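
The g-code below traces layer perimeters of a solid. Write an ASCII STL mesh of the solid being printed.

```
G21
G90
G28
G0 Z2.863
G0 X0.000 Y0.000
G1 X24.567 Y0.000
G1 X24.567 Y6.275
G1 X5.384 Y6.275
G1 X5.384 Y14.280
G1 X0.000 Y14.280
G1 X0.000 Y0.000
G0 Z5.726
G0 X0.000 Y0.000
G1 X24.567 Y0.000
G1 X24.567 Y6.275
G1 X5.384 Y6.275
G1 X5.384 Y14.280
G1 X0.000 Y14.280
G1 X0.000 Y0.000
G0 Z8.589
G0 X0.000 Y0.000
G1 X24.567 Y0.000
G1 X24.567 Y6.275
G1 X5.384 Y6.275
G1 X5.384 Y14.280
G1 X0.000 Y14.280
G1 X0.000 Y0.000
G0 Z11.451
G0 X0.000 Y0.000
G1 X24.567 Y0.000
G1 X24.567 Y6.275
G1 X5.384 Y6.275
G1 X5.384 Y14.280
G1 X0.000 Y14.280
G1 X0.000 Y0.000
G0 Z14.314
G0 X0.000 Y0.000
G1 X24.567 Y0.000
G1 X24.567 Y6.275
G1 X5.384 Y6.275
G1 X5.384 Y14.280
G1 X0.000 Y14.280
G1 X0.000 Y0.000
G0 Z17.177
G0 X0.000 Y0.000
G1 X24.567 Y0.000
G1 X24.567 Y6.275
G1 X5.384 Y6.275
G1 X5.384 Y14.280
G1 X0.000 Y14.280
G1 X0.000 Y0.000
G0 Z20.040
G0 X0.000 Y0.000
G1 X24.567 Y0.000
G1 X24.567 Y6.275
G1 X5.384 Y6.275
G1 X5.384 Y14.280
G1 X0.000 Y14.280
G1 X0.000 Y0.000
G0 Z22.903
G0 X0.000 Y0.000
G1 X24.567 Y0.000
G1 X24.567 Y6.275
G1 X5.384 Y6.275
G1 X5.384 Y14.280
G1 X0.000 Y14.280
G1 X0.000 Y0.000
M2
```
solid part
  facet normal 0.0000 0.0000 -1.0000
    outer loop
      vertex 24.567 6.275 0.000
      vertex 24.567 0.000 0.000
      vertex 0.000 0.000 0.000
    endloop
  endfacet
  facet normal 0.0000 0.0000 -1.0000
    outer loop
      vertex 5.384 6.275 0.000
      vertex 24.567 6.275 0.000
      vertex 0.000 0.000 0.000
    endloop
  endfacet
  facet normal 0.0000 0.0000 -1.0000
    outer loop
      vertex 5.384 14.280 0.000
      vertex 5.384 6.275 0.000
      vertex 0.000 0.000 0.000
    endloop
  endfacet
  facet normal 0.0000 0.0000 -1.0000
    outer loop
      vertex 0.000 14.280 0.000
      vertex 5.384 14.280 0.000
      vertex 0.000 0.000 0.000
    endloop
  endfacet
  facet normal 0.0000 0.0000 1.0000
    outer loop
      vertex 0.000 0.000 22.903
      vertex 24.567 0.000 22.903
      vertex 24.567 6.275 22.903
    endloop
  endfacet
  facet normal 0.0000 0.0000 1.0000
    outer loop
      vertex 0.000 0.000 22.903
      vertex 24.567 6.275 22.903
      vertex 5.384 6.275 22.903
    endloop
  endfacet
  facet normal 0.0000 0.0000 1.0000
    outer loop
      vertex 0.000 0.000 22.903
      vertex 5.384 6.275 22.903
      vertex 5.384 14.280 22.903
    endloop
  endfacet
  facet normal 0.0000 0.0000 1.0000
    outer loop
      vertex 0.000 0.000 22.903
      vertex 5.384 14.280 22.903
      vertex 0.000 14.280 22.903
    endloop
  endfacet
  facet normal 0.0000 -1.0000 0.0000
    outer loop
      vertex 0.000 0.000 0.000
      vertex 24.567 0.000 0.000
      vertex 24.567 0.000 22.903
    endloop
  endfacet
  facet normal 0.0000 -1.0000 0.0000
    outer loop
      vertex 0.000 0.000 0.000
      vertex 24.567 0.000 22.903
      vertex 0.000 0.000 22.903
    endloop
  endfacet
  facet normal 1.0000 0.0000 0.0000
    outer loop
      vertex 24.567 0.000 0.000
      vertex 24.567 6.275 0.000
      vertex 24.567 6.275 22.903
    endloop
  endfacet
  facet normal 1.0000 0.0000 0.0000
    outer loop
      vertex 24.567 0.000 0.000
      vertex 24.567 6.275 22.903
      vertex 24.567 0.000 22.903
    endloop
  endfacet
  facet normal 0.0000 1.0000 0.0000
    outer loop
      vertex 24.567 6.275 0.000
      vertex 5.384 6.275 0.000
      vertex 5.384 6.275 22.903
    endloop
  endfacet
  facet normal 0.0000 1.0000 0.0000
    outer loop
      vertex 24.567 6.275 0.000
      vertex 5.384 6.275 22.903
      vertex 24.567 6.275 22.903
    endloop
  endfacet
  facet normal 1.0000 0.0000 0.0000
    outer loop
      vertex 5.384 6.275 0.000
      vertex 5.384 14.280 0.000
      vertex 5.384 14.280 22.903
    endloop
  endfacet
  facet normal 1.0000 0.0000 0.0000
    outer loop
      vertex 5.384 6.275 0.000
      vertex 5.384 14.280 22.903
      vertex 5.384 6.275 22.903
    endloop
  endfacet
  facet normal 0.0000 1.0000 0.0000
    outer loop
      vertex 5.384 14.280 0.000
      vertex 0.000 14.280 0.000
      vertex 0.000 14.280 22.903
    endloop
  endfacet
  facet normal 0.0000 1.0000 0.0000
    outer loop
      vertex 5.384 14.280 0.000
      vertex 0.000 14.280 22.903
      vertex 5.384 14.280 22.903
    endloop
  endfacet
  facet normal -1.0000 0.0000 0.0000
    outer loop
      vertex 0.000 14.280 0.000
      vertex 0.000 0.000 0.000
      vertex 0.000 0.000 22.903
    endloop
  endfacet
  facet normal -1.0000 0.0000 0.0000
    outer loop
      vertex 0.000 14.280 0.000
      vertex 0.000 0.000 22.903
      vertex 0.000 14.280 22.903
    endloop
  endfacet
endsolid part

The G0 Z moves step by Δz≈2.863 mm. Every layer's G1 loop is the same polygon, so the solid is a straight extrusion of it from z=0 to z≈22.9. Closing with flat bottom and top caps and triangulating gives 20 facets — an L-shaped prism: outer 24.6 × 14.3 mm, arm thicknesses ≈ 6.28 mm (horizontal) and 5.38 mm (vertical), extruded 22.9 mm in z.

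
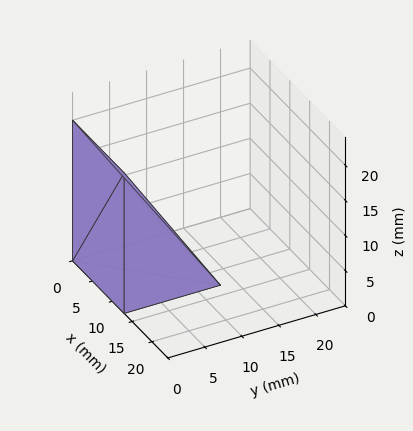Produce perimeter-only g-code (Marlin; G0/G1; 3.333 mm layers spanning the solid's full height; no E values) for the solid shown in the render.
Reading the render: the shape is a wedge (ramp): 13 × 13 mm base, rising to 20 mm along the y=0 edge and sloping linearly to z=0 at y=13 (dimensions read to the nearest mm from the axis ticks). For the g-code, the solid's height is divided into equal slices at the stated Δz and each level perimeter traced with G1 moves after a G0 lift.

; perimeter-only toolpath
G21 ; units = mm
G90 ; absolute positioning
G28 ; home
; layer 1
G0 Z3.333
G0 X0.000 Y0.000
G1 X13.000 Y0.000
G1 X13.000 Y10.833
G1 X0.000 Y10.833
G1 X0.000 Y0.000
; layer 2
G0 Z6.667
G0 X0.000 Y0.000
G1 X13.000 Y0.000
G1 X13.000 Y8.667
G1 X0.000 Y8.667
G1 X0.000 Y0.000
; layer 3
G0 Z10.000
G0 X0.000 Y0.000
G1 X13.000 Y0.000
G1 X13.000 Y6.500
G1 X0.000 Y6.500
G1 X0.000 Y0.000
; layer 4
G0 Z13.333
G0 X0.000 Y0.000
G1 X13.000 Y0.000
G1 X13.000 Y4.333
G1 X0.000 Y4.333
G1 X0.000 Y0.000
; layer 5
G0 Z16.667
G0 X0.000 Y0.000
G1 X13.000 Y0.000
G1 X13.000 Y2.167
G1 X0.000 Y2.167
G1 X0.000 Y0.000
M2 ; end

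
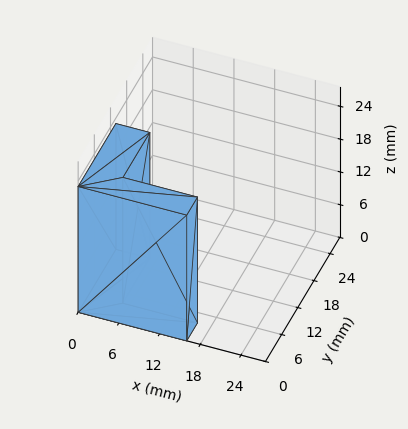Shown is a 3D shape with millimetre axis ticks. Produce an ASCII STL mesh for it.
Reading the render: the shape is an L-shaped prism: outer 16 × 14 mm, arm thicknesses ≈ 4 mm (horizontal) and 5 mm (vertical), extruded 23 mm in z (dimensions read to the nearest mm from the axis ticks). For the STL, each face is triangulated and given an outward normal.

solid part
  facet normal 0.0000 0.0000 -1.0000
    outer loop
      vertex 16.000 4.000 0.000
      vertex 16.000 0.000 0.000
      vertex 0.000 0.000 0.000
    endloop
  endfacet
  facet normal 0.0000 0.0000 -1.0000
    outer loop
      vertex 5.000 4.000 0.000
      vertex 16.000 4.000 0.000
      vertex 0.000 0.000 0.000
    endloop
  endfacet
  facet normal 0.0000 0.0000 -1.0000
    outer loop
      vertex 5.000 14.000 0.000
      vertex 5.000 4.000 0.000
      vertex 0.000 0.000 0.000
    endloop
  endfacet
  facet normal 0.0000 0.0000 -1.0000
    outer loop
      vertex 0.000 14.000 0.000
      vertex 5.000 14.000 0.000
      vertex 0.000 0.000 0.000
    endloop
  endfacet
  facet normal 0.0000 0.0000 1.0000
    outer loop
      vertex 0.000 0.000 23.000
      vertex 16.000 0.000 23.000
      vertex 16.000 4.000 23.000
    endloop
  endfacet
  facet normal 0.0000 0.0000 1.0000
    outer loop
      vertex 0.000 0.000 23.000
      vertex 16.000 4.000 23.000
      vertex 5.000 4.000 23.000
    endloop
  endfacet
  facet normal 0.0000 0.0000 1.0000
    outer loop
      vertex 0.000 0.000 23.000
      vertex 5.000 4.000 23.000
      vertex 5.000 14.000 23.000
    endloop
  endfacet
  facet normal 0.0000 0.0000 1.0000
    outer loop
      vertex 0.000 0.000 23.000
      vertex 5.000 14.000 23.000
      vertex 0.000 14.000 23.000
    endloop
  endfacet
  facet normal 0.0000 -1.0000 0.0000
    outer loop
      vertex 0.000 0.000 0.000
      vertex 16.000 0.000 0.000
      vertex 16.000 0.000 23.000
    endloop
  endfacet
  facet normal 0.0000 -1.0000 0.0000
    outer loop
      vertex 0.000 0.000 0.000
      vertex 16.000 0.000 23.000
      vertex 0.000 0.000 23.000
    endloop
  endfacet
  facet normal 1.0000 0.0000 0.0000
    outer loop
      vertex 16.000 0.000 0.000
      vertex 16.000 4.000 0.000
      vertex 16.000 4.000 23.000
    endloop
  endfacet
  facet normal 1.0000 0.0000 0.0000
    outer loop
      vertex 16.000 0.000 0.000
      vertex 16.000 4.000 23.000
      vertex 16.000 0.000 23.000
    endloop
  endfacet
  facet normal 0.0000 1.0000 0.0000
    outer loop
      vertex 16.000 4.000 0.000
      vertex 5.000 4.000 0.000
      vertex 5.000 4.000 23.000
    endloop
  endfacet
  facet normal 0.0000 1.0000 0.0000
    outer loop
      vertex 16.000 4.000 0.000
      vertex 5.000 4.000 23.000
      vertex 16.000 4.000 23.000
    endloop
  endfacet
  facet normal 1.0000 0.0000 0.0000
    outer loop
      vertex 5.000 4.000 0.000
      vertex 5.000 14.000 0.000
      vertex 5.000 14.000 23.000
    endloop
  endfacet
  facet normal 1.0000 0.0000 0.0000
    outer loop
      vertex 5.000 4.000 0.000
      vertex 5.000 14.000 23.000
      vertex 5.000 4.000 23.000
    endloop
  endfacet
  facet normal 0.0000 1.0000 0.0000
    outer loop
      vertex 5.000 14.000 0.000
      vertex 0.000 14.000 0.000
      vertex 0.000 14.000 23.000
    endloop
  endfacet
  facet normal 0.0000 1.0000 0.0000
    outer loop
      vertex 5.000 14.000 0.000
      vertex 0.000 14.000 23.000
      vertex 5.000 14.000 23.000
    endloop
  endfacet
  facet normal -1.0000 0.0000 0.0000
    outer loop
      vertex 0.000 14.000 0.000
      vertex 0.000 0.000 0.000
      vertex 0.000 0.000 23.000
    endloop
  endfacet
  facet normal -1.0000 0.0000 0.0000
    outer loop
      vertex 0.000 14.000 0.000
      vertex 0.000 0.000 23.000
      vertex 0.000 14.000 23.000
    endloop
  endfacet
endsolid part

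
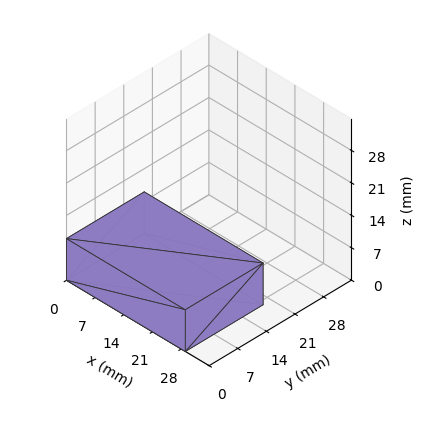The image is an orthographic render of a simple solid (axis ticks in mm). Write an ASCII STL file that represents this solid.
Reading the render: the shape is a rectangular box, roughly 29 × 19 mm footprint and 9 mm tall (dimensions read to the nearest mm from the axis ticks). For the STL, each face is triangulated and given an outward normal.

solid part
  facet normal 0.0000 0.0000 -1.0000
    outer loop
      vertex 29.0 19.0 0.0
      vertex 29.0 0.0 0.0
      vertex 0.0 0.0 0.0
    endloop
  endfacet
  facet normal 0.0000 0.0000 -1.0000
    outer loop
      vertex 0.0 19.0 0.0
      vertex 29.0 19.0 0.0
      vertex 0.0 0.0 0.0
    endloop
  endfacet
  facet normal 0.0000 0.0000 1.0000
    outer loop
      vertex 0.0 0.0 9.0
      vertex 29.0 0.0 9.0
      vertex 29.0 19.0 9.0
    endloop
  endfacet
  facet normal 0.0000 0.0000 1.0000
    outer loop
      vertex 0.0 0.0 9.0
      vertex 29.0 19.0 9.0
      vertex 0.0 19.0 9.0
    endloop
  endfacet
  facet normal 0.0000 -1.0000 0.0000
    outer loop
      vertex 0.0 0.0 0.0
      vertex 29.0 0.0 0.0
      vertex 29.0 0.0 9.0
    endloop
  endfacet
  facet normal 0.0000 -1.0000 0.0000
    outer loop
      vertex 0.0 0.0 0.0
      vertex 29.0 0.0 9.0
      vertex 0.0 0.0 9.0
    endloop
  endfacet
  facet normal 0.0000 1.0000 0.0000
    outer loop
      vertex 29.0 19.0 9.0
      vertex 29.0 19.0 0.0
      vertex 0.0 19.0 0.0
    endloop
  endfacet
  facet normal 0.0000 1.0000 0.0000
    outer loop
      vertex 0.0 19.0 9.0
      vertex 29.0 19.0 9.0
      vertex 0.0 19.0 0.0
    endloop
  endfacet
  facet normal -1.0000 0.0000 0.0000
    outer loop
      vertex 0.0 19.0 9.0
      vertex 0.0 19.0 0.0
      vertex 0.0 0.0 0.0
    endloop
  endfacet
  facet normal -1.0000 0.0000 0.0000
    outer loop
      vertex 0.0 0.0 9.0
      vertex 0.0 19.0 9.0
      vertex 0.0 0.0 0.0
    endloop
  endfacet
  facet normal 1.0000 0.0000 0.0000
    outer loop
      vertex 29.0 0.0 0.0
      vertex 29.0 19.0 0.0
      vertex 29.0 19.0 9.0
    endloop
  endfacet
  facet normal 1.0000 0.0000 0.0000
    outer loop
      vertex 29.0 0.0 0.0
      vertex 29.0 19.0 9.0
      vertex 29.0 0.0 9.0
    endloop
  endfacet
endsolid part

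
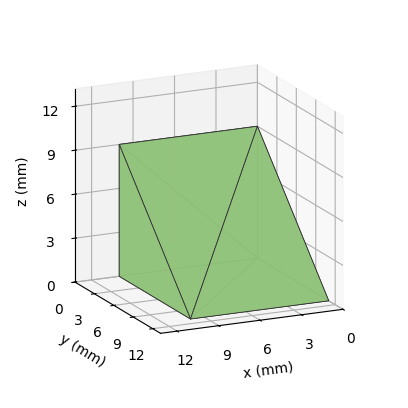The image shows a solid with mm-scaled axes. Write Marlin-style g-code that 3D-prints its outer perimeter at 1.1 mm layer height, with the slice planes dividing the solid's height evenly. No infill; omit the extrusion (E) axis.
Reading the render: the shape is a wedge (ramp): 10 × 11 mm base, rising to 9 mm along the y=0 edge and sloping linearly to z=0 at y=11 (dimensions read to the nearest mm from the axis ticks). For the g-code, the solid's height is divided into equal slices at the stated Δz and each level perimeter traced with G1 moves after a G0 lift.

; perimeter-only toolpath
G21 ; units = mm
G90 ; absolute positioning
G28 ; home
; layer 1
G0 Z1.1
G0 X0.0 Y0.0
G1 X10.0 Y0.0
G1 X10.0 Y9.6
G1 X0.0 Y9.6
G1 X0.0 Y0.0
; layer 2
G0 Z2.2
G0 X0.0 Y0.0
G1 X10.0 Y0.0
G1 X10.0 Y8.2
G1 X0.0 Y8.2
G1 X0.0 Y0.0
; layer 3
G0 Z3.4
G0 X0.0 Y0.0
G1 X10.0 Y0.0
G1 X10.0 Y6.9
G1 X0.0 Y6.9
G1 X0.0 Y0.0
; layer 4
G0 Z4.5
G0 X0.0 Y0.0
G1 X10.0 Y0.0
G1 X10.0 Y5.5
G1 X0.0 Y5.5
G1 X0.0 Y0.0
; layer 5
G0 Z5.6
G0 X0.0 Y0.0
G1 X10.0 Y0.0
G1 X10.0 Y4.1
G1 X0.0 Y4.1
G1 X0.0 Y0.0
; layer 6
G0 Z6.8
G0 X0.0 Y0.0
G1 X10.0 Y0.0
G1 X10.0 Y2.8
G1 X0.0 Y2.8
G1 X0.0 Y0.0
; layer 7
G0 Z7.9
G0 X0.0 Y0.0
G1 X10.0 Y0.0
G1 X10.0 Y1.4
G1 X0.0 Y1.4
G1 X0.0 Y0.0
M2 ; end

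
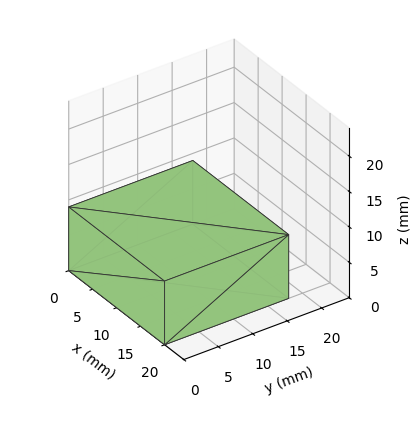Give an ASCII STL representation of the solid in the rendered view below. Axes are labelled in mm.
Reading the render: the shape is a rectangular box, roughly 20 × 18 mm footprint and 9 mm tall (dimensions read to the nearest mm from the axis ticks). For the STL, each face is triangulated and given an outward normal.

solid part
  facet normal 0.0000 0.0000 -1.0000
    outer loop
      vertex 20.0 18.0 0.0
      vertex 20.0 0.0 0.0
      vertex 0.0 0.0 0.0
    endloop
  endfacet
  facet normal 0.0000 0.0000 -1.0000
    outer loop
      vertex 0.0 18.0 0.0
      vertex 20.0 18.0 0.0
      vertex 0.0 0.0 0.0
    endloop
  endfacet
  facet normal 0.0000 0.0000 1.0000
    outer loop
      vertex 0.0 0.0 9.0
      vertex 20.0 0.0 9.0
      vertex 20.0 18.0 9.0
    endloop
  endfacet
  facet normal 0.0000 0.0000 1.0000
    outer loop
      vertex 0.0 0.0 9.0
      vertex 20.0 18.0 9.0
      vertex 0.0 18.0 9.0
    endloop
  endfacet
  facet normal 0.0000 -1.0000 0.0000
    outer loop
      vertex 0.0 0.0 0.0
      vertex 20.0 0.0 0.0
      vertex 20.0 0.0 9.0
    endloop
  endfacet
  facet normal 0.0000 -1.0000 0.0000
    outer loop
      vertex 0.0 0.0 0.0
      vertex 20.0 0.0 9.0
      vertex 0.0 0.0 9.0
    endloop
  endfacet
  facet normal 0.0000 1.0000 0.0000
    outer loop
      vertex 20.0 18.0 9.0
      vertex 20.0 18.0 0.0
      vertex 0.0 18.0 0.0
    endloop
  endfacet
  facet normal 0.0000 1.0000 0.0000
    outer loop
      vertex 0.0 18.0 9.0
      vertex 20.0 18.0 9.0
      vertex 0.0 18.0 0.0
    endloop
  endfacet
  facet normal -1.0000 0.0000 0.0000
    outer loop
      vertex 0.0 18.0 9.0
      vertex 0.0 18.0 0.0
      vertex 0.0 0.0 0.0
    endloop
  endfacet
  facet normal -1.0000 0.0000 0.0000
    outer loop
      vertex 0.0 0.0 9.0
      vertex 0.0 18.0 9.0
      vertex 0.0 0.0 0.0
    endloop
  endfacet
  facet normal 1.0000 0.0000 0.0000
    outer loop
      vertex 20.0 0.0 0.0
      vertex 20.0 18.0 0.0
      vertex 20.0 18.0 9.0
    endloop
  endfacet
  facet normal 1.0000 0.0000 0.0000
    outer loop
      vertex 20.0 0.0 0.0
      vertex 20.0 18.0 9.0
      vertex 20.0 0.0 9.0
    endloop
  endfacet
endsolid part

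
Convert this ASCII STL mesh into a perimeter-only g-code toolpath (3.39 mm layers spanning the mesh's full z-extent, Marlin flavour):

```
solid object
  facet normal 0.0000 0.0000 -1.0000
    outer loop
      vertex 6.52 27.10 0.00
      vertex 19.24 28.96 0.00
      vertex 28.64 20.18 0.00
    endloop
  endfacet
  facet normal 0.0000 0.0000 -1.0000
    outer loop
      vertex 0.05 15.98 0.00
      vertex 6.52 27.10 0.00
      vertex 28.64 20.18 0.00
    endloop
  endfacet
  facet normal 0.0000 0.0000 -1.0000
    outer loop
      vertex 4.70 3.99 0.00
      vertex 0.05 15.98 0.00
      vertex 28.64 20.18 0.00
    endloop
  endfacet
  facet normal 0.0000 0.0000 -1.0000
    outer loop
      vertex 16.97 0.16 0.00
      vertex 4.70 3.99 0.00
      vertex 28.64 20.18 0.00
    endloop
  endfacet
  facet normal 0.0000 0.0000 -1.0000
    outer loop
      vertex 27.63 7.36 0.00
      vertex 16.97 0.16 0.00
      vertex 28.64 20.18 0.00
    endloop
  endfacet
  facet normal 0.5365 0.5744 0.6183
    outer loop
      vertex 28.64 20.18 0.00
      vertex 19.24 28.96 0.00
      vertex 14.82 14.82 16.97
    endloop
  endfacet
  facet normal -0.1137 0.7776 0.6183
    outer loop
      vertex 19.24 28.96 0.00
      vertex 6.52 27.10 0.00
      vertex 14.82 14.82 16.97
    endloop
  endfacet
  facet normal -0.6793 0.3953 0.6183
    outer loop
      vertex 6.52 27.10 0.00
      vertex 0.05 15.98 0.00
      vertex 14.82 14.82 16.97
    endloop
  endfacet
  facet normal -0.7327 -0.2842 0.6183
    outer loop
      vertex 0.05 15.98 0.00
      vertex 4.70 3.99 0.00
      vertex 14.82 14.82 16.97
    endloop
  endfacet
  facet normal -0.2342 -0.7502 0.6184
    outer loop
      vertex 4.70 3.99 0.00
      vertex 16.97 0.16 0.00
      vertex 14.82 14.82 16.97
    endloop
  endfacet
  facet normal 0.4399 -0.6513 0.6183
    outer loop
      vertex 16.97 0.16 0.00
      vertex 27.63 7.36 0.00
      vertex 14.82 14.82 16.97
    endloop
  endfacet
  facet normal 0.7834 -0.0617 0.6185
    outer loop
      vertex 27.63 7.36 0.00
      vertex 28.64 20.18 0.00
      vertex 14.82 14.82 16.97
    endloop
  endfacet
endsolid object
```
; perimeter-only toolpath
G21 ; units = mm
G90 ; absolute positioning
G28 ; home
; layer 1
G0 Z3.39
G0 X25.88 Y19.11
G1 X18.36 Y26.13
G1 X8.18 Y24.64
G1 X3.00 Y15.75
G1 X6.72 Y6.16
G1 X16.54 Y3.09
G1 X25.07 Y8.85
G1 X25.88 Y19.11
; layer 2
G0 Z6.79
G0 X23.11 Y18.04
G1 X17.47 Y23.30
G1 X9.84 Y22.19
G1 X5.96 Y15.52
G1 X8.75 Y8.32
G1 X16.11 Y6.02
G1 X22.51 Y10.34
G1 X23.11 Y18.04
; layer 3
G0 Z10.18
G0 X20.35 Y16.96
G1 X16.59 Y20.48
G1 X11.50 Y19.73
G1 X8.91 Y15.28
G1 X10.77 Y10.49
G1 X15.68 Y8.96
G1 X19.94 Y11.84
G1 X20.35 Y16.96
; layer 4
G0 Z13.58
G0 X17.58 Y15.89
G1 X15.70 Y17.65
G1 X13.16 Y17.28
G1 X11.87 Y15.05
G1 X12.80 Y12.65
G1 X15.25 Y11.89
G1 X17.38 Y13.33
G1 X17.58 Y15.89
M2 ; end

The solid is a regular 7-sided pyramid, base circumscribed radius ≈ 14.8 mm, apex at z ≈ 17 mm. Slicing at Δz = 3.39 mm — 5 equal slices spanning the solid's height, so layer i sits at z = i·h/5 — gives 4 non-empty perimeters. Each is a 7-segment closed polygon; G0 lifts to the layer z and rapids to the start vertex, then G1 traces the edges. The cross-section shrinks linearly with z (the slice at the apex is degenerate and omitted).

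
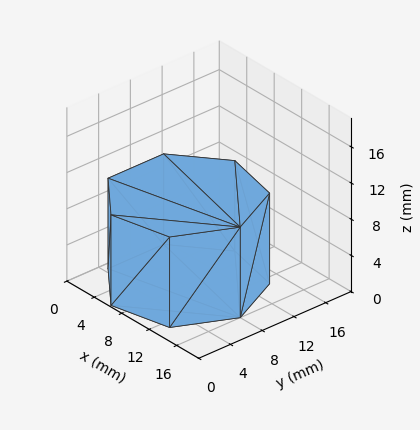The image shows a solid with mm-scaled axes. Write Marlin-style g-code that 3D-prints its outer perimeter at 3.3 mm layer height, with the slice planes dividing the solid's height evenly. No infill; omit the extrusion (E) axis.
Reading the render: the shape is a regular 7-sided prism (a cylinder approximated with 7 flat sides), circumscribed radius ≈ 8 mm, height ≈ 10 mm (dimensions read to the nearest mm from the axis ticks). For the g-code, the solid's height is divided into equal slices at the stated Δz and each level perimeter traced with G1 moves after a G0 lift.

; perimeter-only toolpath
G21 ; units = mm
G90 ; absolute positioning
G28 ; home
; layer 1
G0 Z3.3
G0 X16.0 Y8.0
G1 X13.0 Y14.3
G1 X6.2 Y15.8
G1 X0.8 Y11.5
G1 X0.8 Y4.5
G1 X6.2 Y0.2
G1 X13.0 Y1.7
G1 X16.0 Y8.0
; layer 2
G0 Z6.7
G0 X16.0 Y8.0
G1 X13.0 Y14.3
G1 X6.2 Y15.8
G1 X0.8 Y11.5
G1 X0.8 Y4.5
G1 X6.2 Y0.2
G1 X13.0 Y1.7
G1 X16.0 Y8.0
; layer 3
G0 Z10.0
G0 X16.0 Y8.0
G1 X13.0 Y14.3
G1 X6.2 Y15.8
G1 X0.8 Y11.5
G1 X0.8 Y4.5
G1 X6.2 Y0.2
G1 X13.0 Y1.7
G1 X16.0 Y8.0
M2 ; end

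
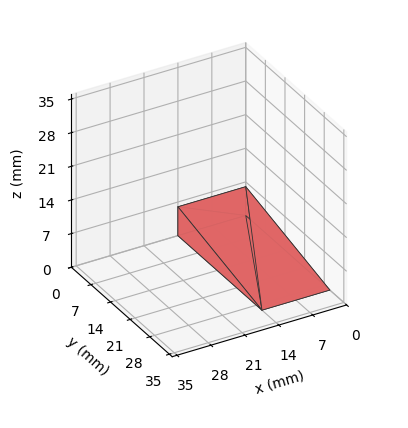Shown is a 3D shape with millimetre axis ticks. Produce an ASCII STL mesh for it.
Reading the render: the shape is a wedge (ramp): 14 × 30 mm base, rising to 6 mm along the y=0 edge and sloping linearly to z=0 at y=30 (dimensions read to the nearest mm from the axis ticks). For the STL, each face is triangulated and given an outward normal.

solid part
  facet normal 0.0000 0.0000 -1.0000
    outer loop
      vertex 14.000 30.000 0.000
      vertex 14.000 0.000 0.000
      vertex 0.000 0.000 0.000
    endloop
  endfacet
  facet normal 0.0000 0.0000 -1.0000
    outer loop
      vertex 0.000 30.000 0.000
      vertex 14.000 30.000 0.000
      vertex 0.000 0.000 0.000
    endloop
  endfacet
  facet normal 0.0000 -1.0000 0.0000
    outer loop
      vertex 0.000 0.000 0.000
      vertex 14.000 0.000 0.000
      vertex 14.000 0.000 6.000
    endloop
  endfacet
  facet normal 0.0000 -1.0000 0.0000
    outer loop
      vertex 0.000 0.000 0.000
      vertex 14.000 0.000 6.000
      vertex 0.000 0.000 6.000
    endloop
  endfacet
  facet normal 0.0000 0.1961 0.9806
    outer loop
      vertex 0.000 0.000 6.000
      vertex 14.000 0.000 6.000
      vertex 14.000 30.000 0.000
    endloop
  endfacet
  facet normal 0.0000 0.1961 0.9806
    outer loop
      vertex 0.000 0.000 6.000
      vertex 14.000 30.000 0.000
      vertex 0.000 30.000 0.000
    endloop
  endfacet
  facet normal -1.0000 0.0000 0.0000
    outer loop
      vertex 0.000 0.000 6.000
      vertex 0.000 30.000 0.000
      vertex 0.000 0.000 0.000
    endloop
  endfacet
  facet normal 1.0000 0.0000 0.0000
    outer loop
      vertex 14.000 0.000 0.000
      vertex 14.000 30.000 0.000
      vertex 14.000 0.000 6.000
    endloop
  endfacet
endsolid part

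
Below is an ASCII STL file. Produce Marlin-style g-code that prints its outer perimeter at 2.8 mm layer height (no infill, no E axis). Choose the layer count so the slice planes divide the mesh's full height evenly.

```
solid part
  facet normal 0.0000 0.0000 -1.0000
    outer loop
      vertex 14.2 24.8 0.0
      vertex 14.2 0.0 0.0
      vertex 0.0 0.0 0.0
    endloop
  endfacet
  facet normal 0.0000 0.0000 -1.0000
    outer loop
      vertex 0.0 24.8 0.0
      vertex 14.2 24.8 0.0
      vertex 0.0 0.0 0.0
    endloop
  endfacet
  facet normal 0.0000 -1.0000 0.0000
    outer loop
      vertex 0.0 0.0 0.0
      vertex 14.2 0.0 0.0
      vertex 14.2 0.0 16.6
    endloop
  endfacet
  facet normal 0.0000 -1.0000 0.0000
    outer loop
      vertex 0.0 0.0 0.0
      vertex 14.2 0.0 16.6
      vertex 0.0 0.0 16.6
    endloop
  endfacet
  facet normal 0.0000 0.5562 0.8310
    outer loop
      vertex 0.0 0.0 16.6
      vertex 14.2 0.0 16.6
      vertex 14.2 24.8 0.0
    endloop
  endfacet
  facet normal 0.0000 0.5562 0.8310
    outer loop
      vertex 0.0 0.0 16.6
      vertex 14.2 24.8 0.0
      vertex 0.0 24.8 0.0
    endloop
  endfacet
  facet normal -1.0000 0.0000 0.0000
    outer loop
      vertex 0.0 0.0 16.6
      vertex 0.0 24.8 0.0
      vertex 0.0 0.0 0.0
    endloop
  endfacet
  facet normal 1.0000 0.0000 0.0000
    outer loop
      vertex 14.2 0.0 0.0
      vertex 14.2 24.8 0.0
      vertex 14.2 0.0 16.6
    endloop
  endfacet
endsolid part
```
; perimeter-only toolpath
G21 ; units = mm
G90 ; absolute positioning
G28 ; home
; layer 1
G0 Z2.8
G0 X0.0 Y0.0
G1 X14.2 Y0.0
G1 X14.2 Y20.7
G1 X0.0 Y20.7
G1 X0.0 Y0.0
; layer 2
G0 Z5.5
G0 X0.0 Y0.0
G1 X14.2 Y0.0
G1 X14.2 Y16.5
G1 X0.0 Y16.5
G1 X0.0 Y0.0
; layer 3
G0 Z8.3
G0 X0.0 Y0.0
G1 X14.2 Y0.0
G1 X14.2 Y12.4
G1 X0.0 Y12.4
G1 X0.0 Y0.0
; layer 4
G0 Z11.1
G0 X0.0 Y0.0
G1 X14.2 Y0.0
G1 X14.2 Y8.3
G1 X0.0 Y8.3
G1 X0.0 Y0.0
; layer 5
G0 Z13.8
G0 X0.0 Y0.0
G1 X14.2 Y0.0
G1 X14.2 Y4.1
G1 X0.0 Y4.1
G1 X0.0 Y0.0
M2 ; end

The solid is a wedge (ramp): 14.2 × 24.8 mm base, rising to 16.6 mm along the y=0 edge and sloping linearly to z=0 at y=24.8. Slicing at Δz = 2.8 mm — 6 equal slices spanning the solid's height, so layer i sits at z = i·h/6 — gives 5 non-empty perimeters. Each is a 4-segment closed polygon; G0 lifts to the layer z and rapids to the start vertex, then G1 traces the edges. The cross-section shrinks linearly with z (the slice at the apex is degenerate and omitted).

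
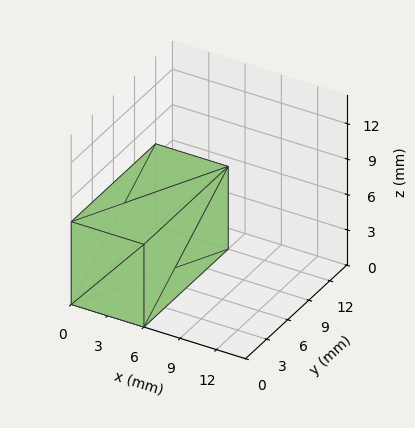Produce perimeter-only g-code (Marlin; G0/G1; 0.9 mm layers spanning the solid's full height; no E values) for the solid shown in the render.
Reading the render: the shape is a rectangular box, roughly 6 × 12 mm footprint and 7 mm tall (dimensions read to the nearest mm from the axis ticks). For the g-code, the solid's height is divided into equal slices at the stated Δz and each level perimeter traced with G1 moves after a G0 lift.

; perimeter-only toolpath
G21 ; units = mm
G90 ; absolute positioning
G28 ; home
; layer 1
G0 Z0.9
G0 X0.0 Y0.0
G1 X6.0 Y0.0
G1 X6.0 Y12.0
G1 X0.0 Y12.0
G1 X0.0 Y0.0
; layer 2
G0 Z1.8
G0 X0.0 Y0.0
G1 X6.0 Y0.0
G1 X6.0 Y12.0
G1 X0.0 Y12.0
G1 X0.0 Y0.0
; layer 3
G0 Z2.6
G0 X0.0 Y0.0
G1 X6.0 Y0.0
G1 X6.0 Y12.0
G1 X0.0 Y12.0
G1 X0.0 Y0.0
; layer 4
G0 Z3.5
G0 X0.0 Y0.0
G1 X6.0 Y0.0
G1 X6.0 Y12.0
G1 X0.0 Y12.0
G1 X0.0 Y0.0
; layer 5
G0 Z4.4
G0 X0.0 Y0.0
G1 X6.0 Y0.0
G1 X6.0 Y12.0
G1 X0.0 Y12.0
G1 X0.0 Y0.0
; layer 6
G0 Z5.2
G0 X0.0 Y0.0
G1 X6.0 Y0.0
G1 X6.0 Y12.0
G1 X0.0 Y12.0
G1 X0.0 Y0.0
; layer 7
G0 Z6.1
G0 X0.0 Y0.0
G1 X6.0 Y0.0
G1 X6.0 Y12.0
G1 X0.0 Y12.0
G1 X0.0 Y0.0
; layer 8
G0 Z7.0
G0 X0.0 Y0.0
G1 X6.0 Y0.0
G1 X6.0 Y12.0
G1 X0.0 Y12.0
G1 X0.0 Y0.0
M2 ; end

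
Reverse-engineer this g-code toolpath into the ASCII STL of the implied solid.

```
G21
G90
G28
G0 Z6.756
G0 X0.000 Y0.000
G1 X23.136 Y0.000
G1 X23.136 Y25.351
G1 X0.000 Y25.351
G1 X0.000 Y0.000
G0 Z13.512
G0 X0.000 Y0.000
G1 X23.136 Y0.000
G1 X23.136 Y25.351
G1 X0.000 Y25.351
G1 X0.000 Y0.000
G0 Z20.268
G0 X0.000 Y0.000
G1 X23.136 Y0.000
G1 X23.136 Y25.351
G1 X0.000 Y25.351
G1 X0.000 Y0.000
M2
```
solid part
  facet normal 0.0000 0.0000 -1.0000
    outer loop
      vertex 23.136 25.351 0.000
      vertex 23.136 0.000 0.000
      vertex 0.000 0.000 0.000
    endloop
  endfacet
  facet normal 0.0000 0.0000 -1.0000
    outer loop
      vertex 0.000 25.351 0.000
      vertex 23.136 25.351 0.000
      vertex 0.000 0.000 0.000
    endloop
  endfacet
  facet normal 0.0000 0.0000 1.0000
    outer loop
      vertex 0.000 0.000 20.268
      vertex 23.136 0.000 20.268
      vertex 23.136 25.351 20.268
    endloop
  endfacet
  facet normal 0.0000 0.0000 1.0000
    outer loop
      vertex 0.000 0.000 20.268
      vertex 23.136 25.351 20.268
      vertex 0.000 25.351 20.268
    endloop
  endfacet
  facet normal 0.0000 -1.0000 0.0000
    outer loop
      vertex 0.000 0.000 0.000
      vertex 23.136 0.000 0.000
      vertex 23.136 0.000 20.268
    endloop
  endfacet
  facet normal 0.0000 -1.0000 0.0000
    outer loop
      vertex 0.000 0.000 0.000
      vertex 23.136 0.000 20.268
      vertex 0.000 0.000 20.268
    endloop
  endfacet
  facet normal 0.0000 1.0000 0.0000
    outer loop
      vertex 23.136 25.351 20.268
      vertex 23.136 25.351 0.000
      vertex 0.000 25.351 0.000
    endloop
  endfacet
  facet normal 0.0000 1.0000 0.0000
    outer loop
      vertex 0.000 25.351 20.268
      vertex 23.136 25.351 20.268
      vertex 0.000 25.351 0.000
    endloop
  endfacet
  facet normal -1.0000 0.0000 0.0000
    outer loop
      vertex 0.000 25.351 20.268
      vertex 0.000 25.351 0.000
      vertex 0.000 0.000 0.000
    endloop
  endfacet
  facet normal -1.0000 0.0000 0.0000
    outer loop
      vertex 0.000 0.000 20.268
      vertex 0.000 25.351 20.268
      vertex 0.000 0.000 0.000
    endloop
  endfacet
  facet normal 1.0000 0.0000 0.0000
    outer loop
      vertex 23.136 0.000 0.000
      vertex 23.136 25.351 0.000
      vertex 23.136 25.351 20.268
    endloop
  endfacet
  facet normal 1.0000 0.0000 0.0000
    outer loop
      vertex 23.136 0.000 0.000
      vertex 23.136 25.351 20.268
      vertex 23.136 0.000 20.268
    endloop
  endfacet
endsolid part

The G0 Z moves step by Δz≈6.756 mm. Every layer's G1 loop is the same polygon, so the solid is a straight extrusion of it from z=0 to z≈20.3. Closing with flat bottom and top caps and triangulating gives 12 facets — a rectangular box, roughly 23.1 × 25.4 mm footprint and 20.3 mm tall.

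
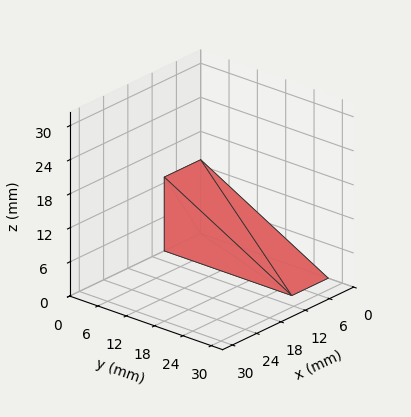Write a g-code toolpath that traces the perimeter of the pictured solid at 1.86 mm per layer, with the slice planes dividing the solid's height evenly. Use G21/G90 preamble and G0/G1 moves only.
Reading the render: the shape is a wedge (ramp): 9 × 27 mm base, rising to 13 mm along the y=0 edge and sloping linearly to z=0 at y=27 (dimensions read to the nearest mm from the axis ticks). For the g-code, the solid's height is divided into equal slices at the stated Δz and each level perimeter traced with G1 moves after a G0 lift.

; perimeter-only toolpath
G21 ; units = mm
G90 ; absolute positioning
G28 ; home
; layer 1
G0 Z1.86
G0 X0.00 Y0.00
G1 X9.00 Y0.00
G1 X9.00 Y23.14
G1 X0.00 Y23.14
G1 X0.00 Y0.00
; layer 2
G0 Z3.71
G0 X0.00 Y0.00
G1 X9.00 Y0.00
G1 X9.00 Y19.29
G1 X0.00 Y19.29
G1 X0.00 Y0.00
; layer 3
G0 Z5.57
G0 X0.00 Y0.00
G1 X9.00 Y0.00
G1 X9.00 Y15.43
G1 X0.00 Y15.43
G1 X0.00 Y0.00
; layer 4
G0 Z7.43
G0 X0.00 Y0.00
G1 X9.00 Y0.00
G1 X9.00 Y11.57
G1 X0.00 Y11.57
G1 X0.00 Y0.00
; layer 5
G0 Z9.29
G0 X0.00 Y0.00
G1 X9.00 Y0.00
G1 X9.00 Y7.71
G1 X0.00 Y7.71
G1 X0.00 Y0.00
; layer 6
G0 Z11.14
G0 X0.00 Y0.00
G1 X9.00 Y0.00
G1 X9.00 Y3.86
G1 X0.00 Y3.86
G1 X0.00 Y0.00
M2 ; end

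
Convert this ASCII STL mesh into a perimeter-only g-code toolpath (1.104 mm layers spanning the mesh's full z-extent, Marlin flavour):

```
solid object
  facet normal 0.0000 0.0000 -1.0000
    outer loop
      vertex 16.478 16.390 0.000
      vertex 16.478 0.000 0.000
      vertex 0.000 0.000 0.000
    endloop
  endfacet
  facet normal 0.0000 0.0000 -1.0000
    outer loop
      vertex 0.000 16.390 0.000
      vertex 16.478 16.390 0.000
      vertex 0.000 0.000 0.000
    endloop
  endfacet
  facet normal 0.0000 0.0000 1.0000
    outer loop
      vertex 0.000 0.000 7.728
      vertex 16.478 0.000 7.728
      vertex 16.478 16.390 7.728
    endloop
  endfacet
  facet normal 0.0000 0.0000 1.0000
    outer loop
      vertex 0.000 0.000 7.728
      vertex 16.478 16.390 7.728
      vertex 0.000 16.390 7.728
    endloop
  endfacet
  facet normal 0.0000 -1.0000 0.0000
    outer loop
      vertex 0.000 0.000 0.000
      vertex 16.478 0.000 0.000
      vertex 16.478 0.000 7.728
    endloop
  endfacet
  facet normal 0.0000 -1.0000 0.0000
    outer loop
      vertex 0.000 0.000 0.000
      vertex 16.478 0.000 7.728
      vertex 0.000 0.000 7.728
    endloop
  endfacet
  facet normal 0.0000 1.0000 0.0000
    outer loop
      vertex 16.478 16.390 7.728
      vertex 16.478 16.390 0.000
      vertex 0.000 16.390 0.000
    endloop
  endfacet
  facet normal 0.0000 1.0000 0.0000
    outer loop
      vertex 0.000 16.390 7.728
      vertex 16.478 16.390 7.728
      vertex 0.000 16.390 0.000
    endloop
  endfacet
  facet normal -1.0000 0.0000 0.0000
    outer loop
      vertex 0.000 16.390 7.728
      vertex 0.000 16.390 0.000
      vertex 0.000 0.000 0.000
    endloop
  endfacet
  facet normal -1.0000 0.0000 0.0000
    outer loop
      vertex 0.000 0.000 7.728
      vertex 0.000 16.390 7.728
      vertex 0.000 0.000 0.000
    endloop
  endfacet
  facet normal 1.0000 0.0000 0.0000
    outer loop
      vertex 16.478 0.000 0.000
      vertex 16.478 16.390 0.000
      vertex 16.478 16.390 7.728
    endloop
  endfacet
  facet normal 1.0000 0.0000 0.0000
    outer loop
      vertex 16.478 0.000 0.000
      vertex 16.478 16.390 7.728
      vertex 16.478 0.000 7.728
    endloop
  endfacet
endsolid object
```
; perimeter-only toolpath
G21 ; units = mm
G90 ; absolute positioning
G28 ; home
; layer 1
G0 Z1.104
G0 X0.000 Y0.000
G1 X16.478 Y0.000
G1 X16.478 Y16.390
G1 X0.000 Y16.390
G1 X0.000 Y0.000
; layer 2
G0 Z2.208
G0 X0.000 Y0.000
G1 X16.478 Y0.000
G1 X16.478 Y16.390
G1 X0.000 Y16.390
G1 X0.000 Y0.000
; layer 3
G0 Z3.312
G0 X0.000 Y0.000
G1 X16.478 Y0.000
G1 X16.478 Y16.390
G1 X0.000 Y16.390
G1 X0.000 Y0.000
; layer 4
G0 Z4.416
G0 X0.000 Y0.000
G1 X16.478 Y0.000
G1 X16.478 Y16.390
G1 X0.000 Y16.390
G1 X0.000 Y0.000
; layer 5
G0 Z5.520
G0 X0.000 Y0.000
G1 X16.478 Y0.000
G1 X16.478 Y16.390
G1 X0.000 Y16.390
G1 X0.000 Y0.000
; layer 6
G0 Z6.624
G0 X0.000 Y0.000
G1 X16.478 Y0.000
G1 X16.478 Y16.390
G1 X0.000 Y16.390
G1 X0.000 Y0.000
; layer 7
G0 Z7.728
G0 X0.000 Y0.000
G1 X16.478 Y0.000
G1 X16.478 Y16.390
G1 X0.000 Y16.390
G1 X0.000 Y0.000
M2 ; end

The solid is a rectangular box, roughly 16.5 × 16.4 mm footprint and 7.73 mm tall. Slicing at Δz = 1.104 mm — 7 equal slices spanning the solid's height, so layer i sits at z = i·h/7 — gives 7 non-empty perimeters. Each is a 4-segment closed polygon; G0 lifts to the layer z and rapids to the start vertex, then G1 traces the edges.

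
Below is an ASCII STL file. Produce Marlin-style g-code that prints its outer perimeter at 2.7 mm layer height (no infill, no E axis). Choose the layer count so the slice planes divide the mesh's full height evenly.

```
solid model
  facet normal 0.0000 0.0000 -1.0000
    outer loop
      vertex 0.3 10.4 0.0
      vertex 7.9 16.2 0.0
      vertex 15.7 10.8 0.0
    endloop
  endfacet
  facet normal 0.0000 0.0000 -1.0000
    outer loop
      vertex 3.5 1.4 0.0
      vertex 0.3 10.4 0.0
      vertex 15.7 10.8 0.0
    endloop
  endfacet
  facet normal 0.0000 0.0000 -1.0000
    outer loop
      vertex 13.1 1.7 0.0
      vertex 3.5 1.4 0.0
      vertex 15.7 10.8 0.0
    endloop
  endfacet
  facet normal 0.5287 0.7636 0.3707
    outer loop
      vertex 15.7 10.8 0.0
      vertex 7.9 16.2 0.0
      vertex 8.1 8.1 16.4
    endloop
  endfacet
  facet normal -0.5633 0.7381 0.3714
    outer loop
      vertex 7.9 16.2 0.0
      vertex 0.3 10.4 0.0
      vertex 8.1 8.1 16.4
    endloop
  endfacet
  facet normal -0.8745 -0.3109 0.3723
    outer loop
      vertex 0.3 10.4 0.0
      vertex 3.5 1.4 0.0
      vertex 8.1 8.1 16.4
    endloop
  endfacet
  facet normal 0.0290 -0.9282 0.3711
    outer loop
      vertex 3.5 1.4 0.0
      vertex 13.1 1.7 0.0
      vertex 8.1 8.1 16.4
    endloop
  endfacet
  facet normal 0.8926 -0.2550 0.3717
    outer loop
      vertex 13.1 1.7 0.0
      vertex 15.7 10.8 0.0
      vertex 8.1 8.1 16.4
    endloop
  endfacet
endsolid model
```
; perimeter-only toolpath
G21 ; units = mm
G90 ; absolute positioning
G28 ; home
; layer 1
G0 Z2.7
G0 X14.4 Y10.4
G1 X7.9 Y14.8
G1 X1.6 Y10.0
G1 X4.3 Y2.5
G1 X12.3 Y2.8
G1 X14.4 Y10.4
; layer 2
G0 Z5.5
G0 X13.2 Y9.9
G1 X8.0 Y13.5
G1 X2.9 Y9.6
G1 X5.0 Y3.6
G1 X11.4 Y3.8
G1 X13.2 Y9.9
; layer 3
G0 Z8.2
G0 X11.9 Y9.4
G1 X8.0 Y12.1
G1 X4.2 Y9.2
G1 X5.8 Y4.8
G1 X10.6 Y4.9
G1 X11.9 Y9.4
; layer 4
G0 Z10.9
G0 X10.6 Y9.0
G1 X8.0 Y10.8
G1 X5.5 Y8.9
G1 X6.6 Y5.9
G1 X9.8 Y6.0
G1 X10.6 Y9.0
; layer 5
G0 Z13.7
G0 X9.4 Y8.6
G1 X8.1 Y9.4
G1 X6.8 Y8.5
G1 X7.3 Y7.0
G1 X8.9 Y7.0
G1 X9.4 Y8.6
M2 ; end

The solid is a regular 5-sided pyramid, base circumscribed radius ≈ 8.1 mm, apex at z ≈ 16.4 mm. Slicing at Δz = 2.7 mm — 6 equal slices spanning the solid's height, so layer i sits at z = i·h/6 — gives 5 non-empty perimeters. Each is a 5-segment closed polygon; G0 lifts to the layer z and rapids to the start vertex, then G1 traces the edges. The cross-section shrinks linearly with z (the slice at the apex is degenerate and omitted).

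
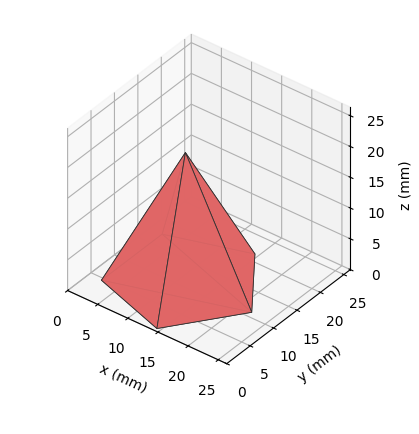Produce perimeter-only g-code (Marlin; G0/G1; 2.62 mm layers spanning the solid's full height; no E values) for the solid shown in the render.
Reading the render: the shape is a regular 5-sided pyramid, base circumscribed radius ≈ 11 mm, apex at z ≈ 21 mm (dimensions read to the nearest mm from the axis ticks). For the g-code, the solid's height is divided into equal slices at the stated Δz and each level perimeter traced with G1 moves after a G0 lift.

; perimeter-only toolpath
G21 ; units = mm
G90 ; absolute positioning
G28 ; home
; layer 1
G0 Z2.62
G0 X20.62 Y11.00
G1 X13.97 Y20.15
G1 X3.21 Y16.66
G1 X3.21 Y5.34
G1 X13.97 Y1.85
G1 X20.62 Y11.00
; layer 2
G0 Z5.25
G0 X19.25 Y11.00
G1 X13.55 Y18.84
G1 X4.33 Y15.85
G1 X4.33 Y6.15
G1 X13.55 Y3.16
G1 X19.25 Y11.00
; layer 3
G0 Z7.88
G0 X17.88 Y11.00
G1 X13.12 Y17.54
G1 X5.44 Y15.04
G1 X5.44 Y6.96
G1 X13.12 Y4.46
G1 X17.88 Y11.00
; layer 4
G0 Z10.50
G0 X16.50 Y11.00
G1 X12.70 Y16.23
G1 X6.55 Y14.23
G1 X6.55 Y7.77
G1 X12.70 Y5.77
G1 X16.50 Y11.00
; layer 5
G0 Z13.12
G0 X15.12 Y11.00
G1 X12.28 Y14.92
G1 X7.66 Y13.43
G1 X7.66 Y8.57
G1 X12.28 Y7.08
G1 X15.12 Y11.00
; layer 6
G0 Z15.75
G0 X13.75 Y11.00
G1 X11.85 Y13.62
G1 X8.78 Y12.62
G1 X8.78 Y9.38
G1 X11.85 Y8.38
G1 X13.75 Y11.00
; layer 7
G0 Z18.38
G0 X12.38 Y11.00
G1 X11.43 Y12.31
G1 X9.89 Y11.81
G1 X9.89 Y10.19
G1 X11.43 Y9.69
G1 X12.38 Y11.00
M2 ; end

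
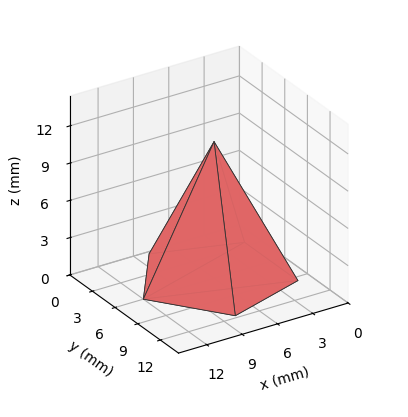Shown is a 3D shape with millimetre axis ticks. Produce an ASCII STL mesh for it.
Reading the render: the shape is a regular 5-sided pyramid, base circumscribed radius ≈ 6 mm, apex at z ≈ 11 mm (dimensions read to the nearest mm from the axis ticks). For the STL, each face is triangulated and given an outward normal.

solid part
  facet normal 0.0000 0.0000 -1.0000
    outer loop
      vertex 1.146 9.527 0.000
      vertex 7.854 11.706 0.000
      vertex 12.000 6.000 0.000
    endloop
  endfacet
  facet normal 0.0000 0.0000 -1.0000
    outer loop
      vertex 1.146 2.473 0.000
      vertex 1.146 9.527 0.000
      vertex 12.000 6.000 0.000
    endloop
  endfacet
  facet normal 0.0000 0.0000 -1.0000
    outer loop
      vertex 7.854 0.294 0.000
      vertex 1.146 2.473 0.000
      vertex 12.000 6.000 0.000
    endloop
  endfacet
  facet normal 0.7401 0.5378 0.4037
    outer loop
      vertex 12.000 6.000 0.000
      vertex 7.854 11.706 0.000
      vertex 6.000 6.000 11.000
    endloop
  endfacet
  facet normal -0.2826 0.8701 0.4037
    outer loop
      vertex 7.854 11.706 0.000
      vertex 1.146 9.527 0.000
      vertex 6.000 6.000 11.000
    endloop
  endfacet
  facet normal -0.9149 0.0000 0.4037
    outer loop
      vertex 1.146 9.527 0.000
      vertex 1.146 2.473 0.000
      vertex 6.000 6.000 11.000
    endloop
  endfacet
  facet normal -0.2826 -0.8701 0.4037
    outer loop
      vertex 1.146 2.473 0.000
      vertex 7.854 0.294 0.000
      vertex 6.000 6.000 11.000
    endloop
  endfacet
  facet normal 0.7401 -0.5378 0.4037
    outer loop
      vertex 7.854 0.294 0.000
      vertex 12.000 6.000 0.000
      vertex 6.000 6.000 11.000
    endloop
  endfacet
endsolid part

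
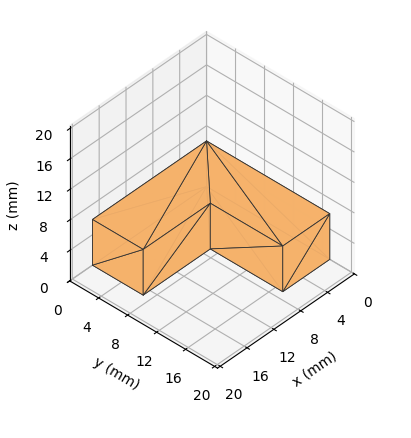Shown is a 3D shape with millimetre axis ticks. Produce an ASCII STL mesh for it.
Reading the render: the shape is an L-shaped prism: outer 17 × 17 mm, arm thicknesses ≈ 7 mm (horizontal) and 7 mm (vertical), extruded 6 mm in z (dimensions read to the nearest mm from the axis ticks). For the STL, each face is triangulated and given an outward normal.

solid part
  facet normal 0.0000 0.0000 -1.0000
    outer loop
      vertex 17.000 7.000 0.000
      vertex 17.000 0.000 0.000
      vertex 0.000 0.000 0.000
    endloop
  endfacet
  facet normal 0.0000 0.0000 -1.0000
    outer loop
      vertex 7.000 7.000 0.000
      vertex 17.000 7.000 0.000
      vertex 0.000 0.000 0.000
    endloop
  endfacet
  facet normal 0.0000 0.0000 -1.0000
    outer loop
      vertex 7.000 17.000 0.000
      vertex 7.000 7.000 0.000
      vertex 0.000 0.000 0.000
    endloop
  endfacet
  facet normal 0.0000 0.0000 -1.0000
    outer loop
      vertex 0.000 17.000 0.000
      vertex 7.000 17.000 0.000
      vertex 0.000 0.000 0.000
    endloop
  endfacet
  facet normal 0.0000 0.0000 1.0000
    outer loop
      vertex 0.000 0.000 6.000
      vertex 17.000 0.000 6.000
      vertex 17.000 7.000 6.000
    endloop
  endfacet
  facet normal 0.0000 0.0000 1.0000
    outer loop
      vertex 0.000 0.000 6.000
      vertex 17.000 7.000 6.000
      vertex 7.000 7.000 6.000
    endloop
  endfacet
  facet normal 0.0000 0.0000 1.0000
    outer loop
      vertex 0.000 0.000 6.000
      vertex 7.000 7.000 6.000
      vertex 7.000 17.000 6.000
    endloop
  endfacet
  facet normal 0.0000 0.0000 1.0000
    outer loop
      vertex 0.000 0.000 6.000
      vertex 7.000 17.000 6.000
      vertex 0.000 17.000 6.000
    endloop
  endfacet
  facet normal 0.0000 -1.0000 0.0000
    outer loop
      vertex 0.000 0.000 0.000
      vertex 17.000 0.000 0.000
      vertex 17.000 0.000 6.000
    endloop
  endfacet
  facet normal 0.0000 -1.0000 0.0000
    outer loop
      vertex 0.000 0.000 0.000
      vertex 17.000 0.000 6.000
      vertex 0.000 0.000 6.000
    endloop
  endfacet
  facet normal 1.0000 0.0000 0.0000
    outer loop
      vertex 17.000 0.000 0.000
      vertex 17.000 7.000 0.000
      vertex 17.000 7.000 6.000
    endloop
  endfacet
  facet normal 1.0000 0.0000 0.0000
    outer loop
      vertex 17.000 0.000 0.000
      vertex 17.000 7.000 6.000
      vertex 17.000 0.000 6.000
    endloop
  endfacet
  facet normal 0.0000 1.0000 0.0000
    outer loop
      vertex 17.000 7.000 0.000
      vertex 7.000 7.000 0.000
      vertex 7.000 7.000 6.000
    endloop
  endfacet
  facet normal 0.0000 1.0000 0.0000
    outer loop
      vertex 17.000 7.000 0.000
      vertex 7.000 7.000 6.000
      vertex 17.000 7.000 6.000
    endloop
  endfacet
  facet normal 1.0000 0.0000 0.0000
    outer loop
      vertex 7.000 7.000 0.000
      vertex 7.000 17.000 0.000
      vertex 7.000 17.000 6.000
    endloop
  endfacet
  facet normal 1.0000 0.0000 0.0000
    outer loop
      vertex 7.000 7.000 0.000
      vertex 7.000 17.000 6.000
      vertex 7.000 7.000 6.000
    endloop
  endfacet
  facet normal 0.0000 1.0000 0.0000
    outer loop
      vertex 7.000 17.000 0.000
      vertex 0.000 17.000 0.000
      vertex 0.000 17.000 6.000
    endloop
  endfacet
  facet normal 0.0000 1.0000 0.0000
    outer loop
      vertex 7.000 17.000 0.000
      vertex 0.000 17.000 6.000
      vertex 7.000 17.000 6.000
    endloop
  endfacet
  facet normal -1.0000 0.0000 0.0000
    outer loop
      vertex 0.000 17.000 0.000
      vertex 0.000 0.000 0.000
      vertex 0.000 0.000 6.000
    endloop
  endfacet
  facet normal -1.0000 0.0000 0.0000
    outer loop
      vertex 0.000 17.000 0.000
      vertex 0.000 0.000 6.000
      vertex 0.000 17.000 6.000
    endloop
  endfacet
endsolid part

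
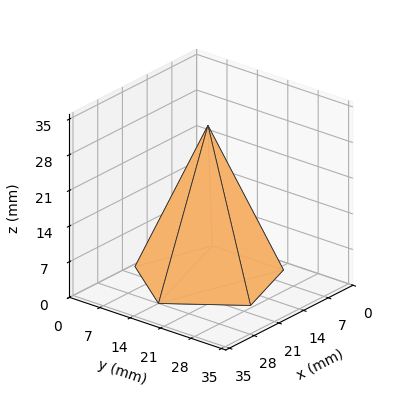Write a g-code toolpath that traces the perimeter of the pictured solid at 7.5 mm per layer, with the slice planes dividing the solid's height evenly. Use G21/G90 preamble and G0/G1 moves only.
Reading the render: the shape is a regular 5-sided pyramid, base circumscribed radius ≈ 14 mm, apex at z ≈ 30 mm (dimensions read to the nearest mm from the axis ticks). For the g-code, the solid's height is divided into equal slices at the stated Δz and each level perimeter traced with G1 moves after a G0 lift.

; perimeter-only toolpath
G21 ; units = mm
G90 ; absolute positioning
G28 ; home
; layer 1
G0 Z7.5
G0 X24.5 Y14.0
G1 X17.2 Y24.0
G1 X5.5 Y20.1
G1 X5.5 Y7.8
G1 X17.2 Y4.0
G1 X24.5 Y14.0
; layer 2
G0 Z15.0
G0 X21.0 Y14.0
G1 X16.1 Y20.6
G1 X8.3 Y18.1
G1 X8.3 Y9.9
G1 X16.1 Y7.3
G1 X21.0 Y14.0
; layer 3
G0 Z22.5
G0 X17.5 Y14.0
G1 X15.1 Y17.3
G1 X11.2 Y16.1
G1 X11.2 Y11.9
G1 X15.1 Y10.7
G1 X17.5 Y14.0
M2 ; end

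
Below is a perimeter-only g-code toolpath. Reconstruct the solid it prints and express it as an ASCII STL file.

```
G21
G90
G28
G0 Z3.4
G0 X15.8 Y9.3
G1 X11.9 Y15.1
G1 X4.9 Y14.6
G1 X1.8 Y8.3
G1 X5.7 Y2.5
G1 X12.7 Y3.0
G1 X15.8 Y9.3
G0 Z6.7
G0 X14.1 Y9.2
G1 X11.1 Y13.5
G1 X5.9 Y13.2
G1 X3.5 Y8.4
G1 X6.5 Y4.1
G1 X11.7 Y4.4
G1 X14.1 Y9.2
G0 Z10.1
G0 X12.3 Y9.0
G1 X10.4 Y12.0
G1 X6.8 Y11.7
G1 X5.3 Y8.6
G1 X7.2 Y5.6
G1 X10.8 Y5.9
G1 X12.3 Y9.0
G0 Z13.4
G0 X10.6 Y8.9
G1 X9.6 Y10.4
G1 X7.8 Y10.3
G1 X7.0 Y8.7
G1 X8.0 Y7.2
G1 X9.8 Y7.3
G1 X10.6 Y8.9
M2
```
solid part
  facet normal 0.0000 0.0000 -1.0000
    outer loop
      vertex 3.9 16.1 0.0
      vertex 12.7 16.7 0.0
      vertex 17.6 9.4 0.0
    endloop
  endfacet
  facet normal 0.0000 0.0000 -1.0000
    outer loop
      vertex 0.0 8.2 0.0
      vertex 3.9 16.1 0.0
      vertex 17.6 9.4 0.0
    endloop
  endfacet
  facet normal 0.0000 0.0000 -1.0000
    outer loop
      vertex 4.9 0.9 0.0
      vertex 0.0 8.2 0.0
      vertex 17.6 9.4 0.0
    endloop
  endfacet
  facet normal 0.0000 0.0000 -1.0000
    outer loop
      vertex 13.7 1.5 0.0
      vertex 4.9 0.9 0.0
      vertex 17.6 9.4 0.0
    endloop
  endfacet
  facet normal 0.7558 0.5073 0.4140
    outer loop
      vertex 17.6 9.4 0.0
      vertex 12.7 16.7 0.0
      vertex 8.8 8.8 16.8
    endloop
  endfacet
  facet normal -0.0620 0.9087 0.4129
    outer loop
      vertex 12.7 16.7 0.0
      vertex 3.9 16.1 0.0
      vertex 8.8 8.8 16.8
    endloop
  endfacet
  facet normal -0.8165 0.4031 0.4133
    outer loop
      vertex 3.9 16.1 0.0
      vertex 0.0 8.2 0.0
      vertex 8.8 8.8 16.8
    endloop
  endfacet
  facet normal -0.7558 -0.5073 0.4140
    outer loop
      vertex 0.0 8.2 0.0
      vertex 4.9 0.9 0.0
      vertex 8.8 8.8 16.8
    endloop
  endfacet
  facet normal 0.0620 -0.9087 0.4129
    outer loop
      vertex 4.9 0.9 0.0
      vertex 13.7 1.5 0.0
      vertex 8.8 8.8 16.8
    endloop
  endfacet
  facet normal 0.8165 -0.4031 0.4133
    outer loop
      vertex 13.7 1.5 0.0
      vertex 17.6 9.4 0.0
      vertex 8.8 8.8 16.8
    endloop
  endfacet
endsolid part

The G0 Z moves step by Δz≈3.4 mm. The G1 loops shrink linearly with z, so the solid tapers from its base footprint up to z≈16.8. Closing with a flat bottom cap and the tapered top and triangulating gives 10 facets — a regular 6-sided pyramid, base circumscribed radius ≈ 8.8 mm, apex at z ≈ 16.8 mm.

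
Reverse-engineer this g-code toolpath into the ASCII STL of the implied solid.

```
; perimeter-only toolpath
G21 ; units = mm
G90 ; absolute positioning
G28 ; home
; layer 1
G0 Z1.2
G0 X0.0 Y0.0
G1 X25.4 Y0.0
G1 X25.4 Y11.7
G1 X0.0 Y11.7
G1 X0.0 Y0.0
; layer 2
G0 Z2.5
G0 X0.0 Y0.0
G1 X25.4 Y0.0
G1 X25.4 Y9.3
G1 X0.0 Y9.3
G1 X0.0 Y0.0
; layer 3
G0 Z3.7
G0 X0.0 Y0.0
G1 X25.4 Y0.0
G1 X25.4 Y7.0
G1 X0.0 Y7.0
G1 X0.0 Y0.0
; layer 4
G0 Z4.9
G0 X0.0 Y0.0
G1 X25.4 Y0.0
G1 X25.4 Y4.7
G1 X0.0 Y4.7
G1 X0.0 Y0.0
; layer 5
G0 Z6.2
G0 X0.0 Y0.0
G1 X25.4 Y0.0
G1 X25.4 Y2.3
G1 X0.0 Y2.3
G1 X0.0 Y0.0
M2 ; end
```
solid part
  facet normal 0.0000 0.0000 -1.0000
    outer loop
      vertex 25.4 14.0 0.0
      vertex 25.4 0.0 0.0
      vertex 0.0 0.0 0.0
    endloop
  endfacet
  facet normal 0.0000 0.0000 -1.0000
    outer loop
      vertex 0.0 14.0 0.0
      vertex 25.4 14.0 0.0
      vertex 0.0 0.0 0.0
    endloop
  endfacet
  facet normal 0.0000 -1.0000 0.0000
    outer loop
      vertex 0.0 0.0 0.0
      vertex 25.4 0.0 0.0
      vertex 25.4 0.0 7.4
    endloop
  endfacet
  facet normal 0.0000 -1.0000 0.0000
    outer loop
      vertex 0.0 0.0 0.0
      vertex 25.4 0.0 7.4
      vertex 0.0 0.0 7.4
    endloop
  endfacet
  facet normal 0.0000 0.4673 0.8841
    outer loop
      vertex 0.0 0.0 7.4
      vertex 25.4 0.0 7.4
      vertex 25.4 14.0 0.0
    endloop
  endfacet
  facet normal 0.0000 0.4673 0.8841
    outer loop
      vertex 0.0 0.0 7.4
      vertex 25.4 14.0 0.0
      vertex 0.0 14.0 0.0
    endloop
  endfacet
  facet normal -1.0000 0.0000 0.0000
    outer loop
      vertex 0.0 0.0 7.4
      vertex 0.0 14.0 0.0
      vertex 0.0 0.0 0.0
    endloop
  endfacet
  facet normal 1.0000 0.0000 0.0000
    outer loop
      vertex 25.4 0.0 0.0
      vertex 25.4 14.0 0.0
      vertex 25.4 0.0 7.4
    endloop
  endfacet
endsolid part

The G0 Z moves step by Δz≈1.2 mm. The G1 loops shrink linearly with z, so the solid tapers from its base footprint up to z≈7.4. Closing with a flat bottom cap and the tapered top and triangulating gives 8 facets — a wedge (ramp): 25.4 × 14 mm base, rising to 7.4 mm along the y=0 edge and sloping linearly to z=0 at y=14.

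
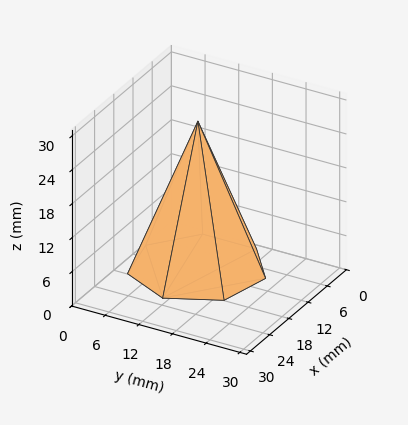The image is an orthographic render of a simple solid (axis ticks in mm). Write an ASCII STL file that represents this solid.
Reading the render: the shape is a regular 7-sided pyramid, base circumscribed radius ≈ 11 mm, apex at z ≈ 26 mm (dimensions read to the nearest mm from the axis ticks). For the STL, each face is triangulated and given an outward normal.

solid part
  facet normal 0.0000 0.0000 -1.0000
    outer loop
      vertex 8.6 21.7 0.0
      vertex 17.9 19.6 0.0
      vertex 22.0 11.0 0.0
    endloop
  endfacet
  facet normal 0.0000 0.0000 -1.0000
    outer loop
      vertex 1.1 15.8 0.0
      vertex 8.6 21.7 0.0
      vertex 22.0 11.0 0.0
    endloop
  endfacet
  facet normal 0.0000 0.0000 -1.0000
    outer loop
      vertex 1.1 6.2 0.0
      vertex 1.1 15.8 0.0
      vertex 22.0 11.0 0.0
    endloop
  endfacet
  facet normal 0.0000 0.0000 -1.0000
    outer loop
      vertex 8.6 0.3 0.0
      vertex 1.1 6.2 0.0
      vertex 22.0 11.0 0.0
    endloop
  endfacet
  facet normal 0.0000 0.0000 -1.0000
    outer loop
      vertex 17.9 2.4 0.0
      vertex 8.6 0.3 0.0
      vertex 22.0 11.0 0.0
    endloop
  endfacet
  facet normal 0.8433 0.4020 0.3568
    outer loop
      vertex 22.0 11.0 0.0
      vertex 17.9 19.6 0.0
      vertex 11.0 11.0 26.0
    endloop
  endfacet
  facet normal 0.2058 0.9115 0.3561
    outer loop
      vertex 17.9 19.6 0.0
      vertex 8.6 21.7 0.0
      vertex 11.0 11.0 26.0
    endloop
  endfacet
  facet normal -0.5779 0.7346 0.3556
    outer loop
      vertex 8.6 21.7 0.0
      vertex 1.1 15.8 0.0
      vertex 11.0 11.0 26.0
    endloop
  endfacet
  facet normal -0.9345 0.0000 0.3558
    outer loop
      vertex 1.1 15.8 0.0
      vertex 1.1 6.2 0.0
      vertex 11.0 11.0 26.0
    endloop
  endfacet
  facet normal -0.5779 -0.7346 0.3556
    outer loop
      vertex 1.1 6.2 0.0
      vertex 8.6 0.3 0.0
      vertex 11.0 11.0 26.0
    endloop
  endfacet
  facet normal 0.2058 -0.9115 0.3561
    outer loop
      vertex 8.6 0.3 0.0
      vertex 17.9 2.4 0.0
      vertex 11.0 11.0 26.0
    endloop
  endfacet
  facet normal 0.8433 -0.4020 0.3568
    outer loop
      vertex 17.9 2.4 0.0
      vertex 22.0 11.0 0.0
      vertex 11.0 11.0 26.0
    endloop
  endfacet
endsolid part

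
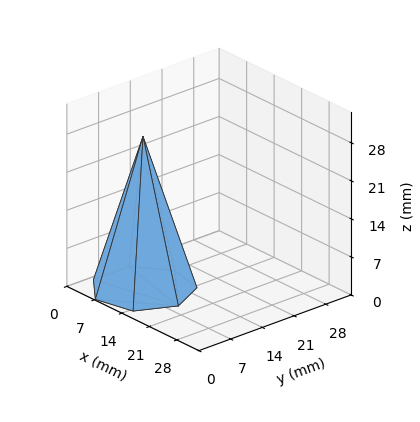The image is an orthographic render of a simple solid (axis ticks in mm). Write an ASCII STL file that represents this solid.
Reading the render: the shape is a regular 7-sided pyramid, base circumscribed radius ≈ 9 mm, apex at z ≈ 28 mm (dimensions read to the nearest mm from the axis ticks). For the STL, each face is triangulated and given an outward normal.

solid part
  facet normal 0.0000 0.0000 -1.0000
    outer loop
      vertex 7.00 17.77 0.00
      vertex 14.61 16.04 0.00
      vertex 18.00 9.00 0.00
    endloop
  endfacet
  facet normal 0.0000 0.0000 -1.0000
    outer loop
      vertex 0.89 12.90 0.00
      vertex 7.00 17.77 0.00
      vertex 18.00 9.00 0.00
    endloop
  endfacet
  facet normal 0.0000 0.0000 -1.0000
    outer loop
      vertex 0.89 5.10 0.00
      vertex 0.89 12.90 0.00
      vertex 18.00 9.00 0.00
    endloop
  endfacet
  facet normal 0.0000 0.0000 -1.0000
    outer loop
      vertex 7.00 0.23 0.00
      vertex 0.89 5.10 0.00
      vertex 18.00 9.00 0.00
    endloop
  endfacet
  facet normal 0.0000 0.0000 -1.0000
    outer loop
      vertex 14.61 1.96 0.00
      vertex 7.00 0.23 0.00
      vertex 18.00 9.00 0.00
    endloop
  endfacet
  facet normal 0.8654 0.4167 0.2782
    outer loop
      vertex 18.00 9.00 0.00
      vertex 14.61 16.04 0.00
      vertex 9.00 9.00 28.00
    endloop
  endfacet
  facet normal 0.2129 0.9366 0.2782
    outer loop
      vertex 14.61 16.04 0.00
      vertex 7.00 17.77 0.00
      vertex 9.00 9.00 28.00
    endloop
  endfacet
  facet normal -0.5987 0.7512 0.2780
    outer loop
      vertex 7.00 17.77 0.00
      vertex 0.89 12.90 0.00
      vertex 9.00 9.00 28.00
    endloop
  endfacet
  facet normal -0.9605 0.0000 0.2782
    outer loop
      vertex 0.89 12.90 0.00
      vertex 0.89 5.10 0.00
      vertex 9.00 9.00 28.00
    endloop
  endfacet
  facet normal -0.5987 -0.7512 0.2780
    outer loop
      vertex 0.89 5.10 0.00
      vertex 7.00 0.23 0.00
      vertex 9.00 9.00 28.00
    endloop
  endfacet
  facet normal 0.2129 -0.9366 0.2782
    outer loop
      vertex 7.00 0.23 0.00
      vertex 14.61 1.96 0.00
      vertex 9.00 9.00 28.00
    endloop
  endfacet
  facet normal 0.8654 -0.4167 0.2782
    outer loop
      vertex 14.61 1.96 0.00
      vertex 18.00 9.00 0.00
      vertex 9.00 9.00 28.00
    endloop
  endfacet
endsolid part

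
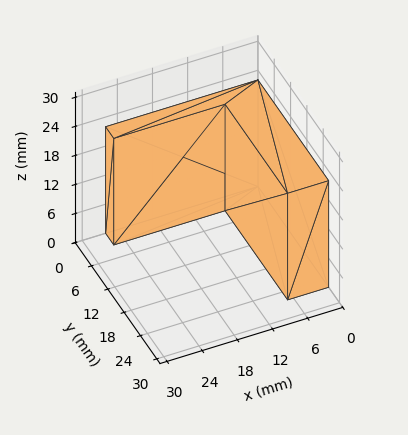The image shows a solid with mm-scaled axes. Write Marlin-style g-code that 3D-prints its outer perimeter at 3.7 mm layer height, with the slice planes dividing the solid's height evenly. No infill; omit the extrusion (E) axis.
Reading the render: the shape is an L-shaped prism: outer 26 × 26 mm, arm thicknesses ≈ 3 mm (horizontal) and 7 mm (vertical), extruded 22 mm in z (dimensions read to the nearest mm from the axis ticks). For the g-code, the solid's height is divided into equal slices at the stated Δz and each level perimeter traced with G1 moves after a G0 lift.

; perimeter-only toolpath
G21 ; units = mm
G90 ; absolute positioning
G28 ; home
; layer 1
G0 Z3.7
G0 X0.0 Y0.0
G1 X26.0 Y0.0
G1 X26.0 Y3.0
G1 X7.0 Y3.0
G1 X7.0 Y26.0
G1 X0.0 Y26.0
G1 X0.0 Y0.0
; layer 2
G0 Z7.3
G0 X0.0 Y0.0
G1 X26.0 Y0.0
G1 X26.0 Y3.0
G1 X7.0 Y3.0
G1 X7.0 Y26.0
G1 X0.0 Y26.0
G1 X0.0 Y0.0
; layer 3
G0 Z11.0
G0 X0.0 Y0.0
G1 X26.0 Y0.0
G1 X26.0 Y3.0
G1 X7.0 Y3.0
G1 X7.0 Y26.0
G1 X0.0 Y26.0
G1 X0.0 Y0.0
; layer 4
G0 Z14.7
G0 X0.0 Y0.0
G1 X26.0 Y0.0
G1 X26.0 Y3.0
G1 X7.0 Y3.0
G1 X7.0 Y26.0
G1 X0.0 Y26.0
G1 X0.0 Y0.0
; layer 5
G0 Z18.3
G0 X0.0 Y0.0
G1 X26.0 Y0.0
G1 X26.0 Y3.0
G1 X7.0 Y3.0
G1 X7.0 Y26.0
G1 X0.0 Y26.0
G1 X0.0 Y0.0
; layer 6
G0 Z22.0
G0 X0.0 Y0.0
G1 X26.0 Y0.0
G1 X26.0 Y3.0
G1 X7.0 Y3.0
G1 X7.0 Y26.0
G1 X0.0 Y26.0
G1 X0.0 Y0.0
M2 ; end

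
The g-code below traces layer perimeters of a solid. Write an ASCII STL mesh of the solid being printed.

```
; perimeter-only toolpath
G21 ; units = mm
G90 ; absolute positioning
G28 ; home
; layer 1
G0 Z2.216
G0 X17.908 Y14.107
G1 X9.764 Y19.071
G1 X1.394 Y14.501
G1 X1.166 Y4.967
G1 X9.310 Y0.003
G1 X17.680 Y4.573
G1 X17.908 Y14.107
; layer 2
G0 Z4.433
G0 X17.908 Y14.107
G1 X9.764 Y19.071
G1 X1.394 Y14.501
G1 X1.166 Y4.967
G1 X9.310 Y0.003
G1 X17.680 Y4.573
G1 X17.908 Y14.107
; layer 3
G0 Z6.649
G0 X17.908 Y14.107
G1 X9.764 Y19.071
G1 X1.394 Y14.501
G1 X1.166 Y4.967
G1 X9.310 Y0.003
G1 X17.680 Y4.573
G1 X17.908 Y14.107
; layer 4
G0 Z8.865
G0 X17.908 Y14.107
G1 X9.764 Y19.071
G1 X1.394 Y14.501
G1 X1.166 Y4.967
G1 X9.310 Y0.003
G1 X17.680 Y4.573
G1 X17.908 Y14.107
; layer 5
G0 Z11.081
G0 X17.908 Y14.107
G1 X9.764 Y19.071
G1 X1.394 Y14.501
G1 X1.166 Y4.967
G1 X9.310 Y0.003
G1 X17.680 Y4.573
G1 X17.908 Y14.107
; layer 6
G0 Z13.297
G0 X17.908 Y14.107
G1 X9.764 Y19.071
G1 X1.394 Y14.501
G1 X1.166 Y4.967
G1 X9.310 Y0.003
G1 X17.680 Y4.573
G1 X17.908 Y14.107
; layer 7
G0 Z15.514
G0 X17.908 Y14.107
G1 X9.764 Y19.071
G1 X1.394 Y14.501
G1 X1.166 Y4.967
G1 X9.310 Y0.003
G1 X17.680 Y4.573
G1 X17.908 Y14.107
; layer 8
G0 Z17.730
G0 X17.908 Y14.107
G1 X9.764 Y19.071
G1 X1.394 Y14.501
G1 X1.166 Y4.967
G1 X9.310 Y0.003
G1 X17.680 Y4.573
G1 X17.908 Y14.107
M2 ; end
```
solid part
  facet normal 0.0000 0.0000 -1.0000
    outer loop
      vertex 1.394 14.501 0.000
      vertex 9.764 19.071 0.000
      vertex 17.908 14.107 0.000
    endloop
  endfacet
  facet normal 0.0000 0.0000 -1.0000
    outer loop
      vertex 1.166 4.967 0.000
      vertex 1.394 14.501 0.000
      vertex 17.908 14.107 0.000
    endloop
  endfacet
  facet normal 0.0000 0.0000 -1.0000
    outer loop
      vertex 9.310 0.003 0.000
      vertex 1.166 4.967 0.000
      vertex 17.908 14.107 0.000
    endloop
  endfacet
  facet normal 0.0000 0.0000 -1.0000
    outer loop
      vertex 17.680 4.573 0.000
      vertex 9.310 0.003 0.000
      vertex 17.908 14.107 0.000
    endloop
  endfacet
  facet normal 0.0000 0.0000 1.0000
    outer loop
      vertex 17.908 14.107 17.730
      vertex 9.764 19.071 17.730
      vertex 1.394 14.501 17.730
    endloop
  endfacet
  facet normal 0.0000 0.0000 1.0000
    outer loop
      vertex 17.908 14.107 17.730
      vertex 1.394 14.501 17.730
      vertex 1.166 4.967 17.730
    endloop
  endfacet
  facet normal 0.0000 0.0000 1.0000
    outer loop
      vertex 17.908 14.107 17.730
      vertex 1.166 4.967 17.730
      vertex 9.310 0.003 17.730
    endloop
  endfacet
  facet normal 0.0000 0.0000 1.0000
    outer loop
      vertex 17.908 14.107 17.730
      vertex 9.310 0.003 17.730
      vertex 17.680 4.573 17.730
    endloop
  endfacet
  facet normal 0.5205 0.8539 0.0000
    outer loop
      vertex 17.908 14.107 0.000
      vertex 9.764 19.071 0.000
      vertex 9.764 19.071 17.730
    endloop
  endfacet
  facet normal 0.5205 0.8539 0.0000
    outer loop
      vertex 17.908 14.107 0.000
      vertex 9.764 19.071 17.730
      vertex 17.908 14.107 17.730
    endloop
  endfacet
  facet normal -0.4792 0.8777 0.0000
    outer loop
      vertex 9.764 19.071 0.000
      vertex 1.394 14.501 0.000
      vertex 1.394 14.501 17.730
    endloop
  endfacet
  facet normal -0.4792 0.8777 0.0000
    outer loop
      vertex 9.764 19.071 0.000
      vertex 1.394 14.501 17.730
      vertex 9.764 19.071 17.730
    endloop
  endfacet
  facet normal -0.9997 0.0239 0.0000
    outer loop
      vertex 1.394 14.501 0.000
      vertex 1.166 4.967 0.000
      vertex 1.166 4.967 17.730
    endloop
  endfacet
  facet normal -0.9997 0.0239 0.0000
    outer loop
      vertex 1.394 14.501 0.000
      vertex 1.166 4.967 17.730
      vertex 1.394 14.501 17.730
    endloop
  endfacet
  facet normal -0.5205 -0.8539 0.0000
    outer loop
      vertex 1.166 4.967 0.000
      vertex 9.310 0.003 0.000
      vertex 9.310 0.003 17.730
    endloop
  endfacet
  facet normal -0.5205 -0.8539 0.0000
    outer loop
      vertex 1.166 4.967 0.000
      vertex 9.310 0.003 17.730
      vertex 1.166 4.967 17.730
    endloop
  endfacet
  facet normal 0.4792 -0.8777 0.0000
    outer loop
      vertex 9.310 0.003 0.000
      vertex 17.680 4.573 0.000
      vertex 17.680 4.573 17.730
    endloop
  endfacet
  facet normal 0.4792 -0.8777 0.0000
    outer loop
      vertex 9.310 0.003 0.000
      vertex 17.680 4.573 17.730
      vertex 9.310 0.003 17.730
    endloop
  endfacet
  facet normal 0.9997 -0.0239 0.0000
    outer loop
      vertex 17.680 4.573 0.000
      vertex 17.908 14.107 0.000
      vertex 17.908 14.107 17.730
    endloop
  endfacet
  facet normal 0.9997 -0.0239 0.0000
    outer loop
      vertex 17.680 4.573 0.000
      vertex 17.908 14.107 17.730
      vertex 17.680 4.573 17.730
    endloop
  endfacet
endsolid part

The G0 Z moves step by Δz≈2.216 mm. Every layer's G1 loop is the same polygon, so the solid is a straight extrusion of it from z=0 to z≈17.7. Closing with flat bottom and top caps and triangulating gives 20 facets — a regular 6-sided prism (a cylinder approximated with 6 flat sides), circumscribed radius ≈ 9.54 mm, height ≈ 17.7 mm.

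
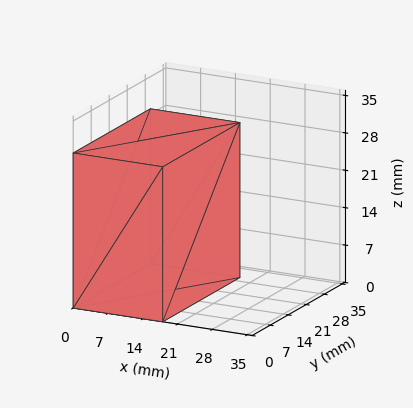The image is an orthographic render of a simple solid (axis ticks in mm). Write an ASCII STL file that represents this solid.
Reading the render: the shape is a rectangular box, roughly 18 × 30 mm footprint and 29 mm tall (dimensions read to the nearest mm from the axis ticks). For the STL, each face is triangulated and given an outward normal.

solid part
  facet normal 0.0000 0.0000 -1.0000
    outer loop
      vertex 18.0 30.0 0.0
      vertex 18.0 0.0 0.0
      vertex 0.0 0.0 0.0
    endloop
  endfacet
  facet normal 0.0000 0.0000 -1.0000
    outer loop
      vertex 0.0 30.0 0.0
      vertex 18.0 30.0 0.0
      vertex 0.0 0.0 0.0
    endloop
  endfacet
  facet normal 0.0000 0.0000 1.0000
    outer loop
      vertex 0.0 0.0 29.0
      vertex 18.0 0.0 29.0
      vertex 18.0 30.0 29.0
    endloop
  endfacet
  facet normal 0.0000 0.0000 1.0000
    outer loop
      vertex 0.0 0.0 29.0
      vertex 18.0 30.0 29.0
      vertex 0.0 30.0 29.0
    endloop
  endfacet
  facet normal 0.0000 -1.0000 0.0000
    outer loop
      vertex 0.0 0.0 0.0
      vertex 18.0 0.0 0.0
      vertex 18.0 0.0 29.0
    endloop
  endfacet
  facet normal 0.0000 -1.0000 0.0000
    outer loop
      vertex 0.0 0.0 0.0
      vertex 18.0 0.0 29.0
      vertex 0.0 0.0 29.0
    endloop
  endfacet
  facet normal 0.0000 1.0000 0.0000
    outer loop
      vertex 18.0 30.0 29.0
      vertex 18.0 30.0 0.0
      vertex 0.0 30.0 0.0
    endloop
  endfacet
  facet normal 0.0000 1.0000 0.0000
    outer loop
      vertex 0.0 30.0 29.0
      vertex 18.0 30.0 29.0
      vertex 0.0 30.0 0.0
    endloop
  endfacet
  facet normal -1.0000 0.0000 0.0000
    outer loop
      vertex 0.0 30.0 29.0
      vertex 0.0 30.0 0.0
      vertex 0.0 0.0 0.0
    endloop
  endfacet
  facet normal -1.0000 0.0000 0.0000
    outer loop
      vertex 0.0 0.0 29.0
      vertex 0.0 30.0 29.0
      vertex 0.0 0.0 0.0
    endloop
  endfacet
  facet normal 1.0000 0.0000 0.0000
    outer loop
      vertex 18.0 0.0 0.0
      vertex 18.0 30.0 0.0
      vertex 18.0 30.0 29.0
    endloop
  endfacet
  facet normal 1.0000 0.0000 0.0000
    outer loop
      vertex 18.0 0.0 0.0
      vertex 18.0 30.0 29.0
      vertex 18.0 0.0 29.0
    endloop
  endfacet
endsolid part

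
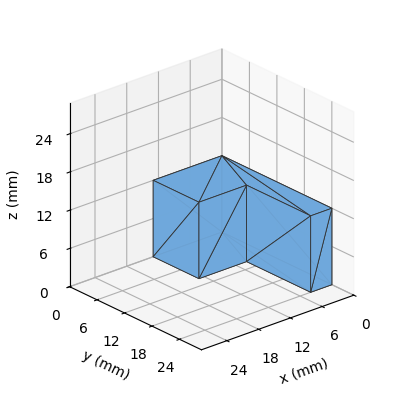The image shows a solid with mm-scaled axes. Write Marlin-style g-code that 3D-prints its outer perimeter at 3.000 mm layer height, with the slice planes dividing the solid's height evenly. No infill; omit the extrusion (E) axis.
Reading the render: the shape is an L-shaped prism: outer 13 × 24 mm, arm thicknesses ≈ 10 mm (horizontal) and 4 mm (vertical), extruded 12 mm in z (dimensions read to the nearest mm from the axis ticks). For the g-code, the solid's height is divided into equal slices at the stated Δz and each level perimeter traced with G1 moves after a G0 lift.

; perimeter-only toolpath
G21 ; units = mm
G90 ; absolute positioning
G28 ; home
; layer 1
G0 Z3.000
G0 X0.000 Y0.000
G1 X13.000 Y0.000
G1 X13.000 Y10.000
G1 X4.000 Y10.000
G1 X4.000 Y24.000
G1 X0.000 Y24.000
G1 X0.000 Y0.000
; layer 2
G0 Z6.000
G0 X0.000 Y0.000
G1 X13.000 Y0.000
G1 X13.000 Y10.000
G1 X4.000 Y10.000
G1 X4.000 Y24.000
G1 X0.000 Y24.000
G1 X0.000 Y0.000
; layer 3
G0 Z9.000
G0 X0.000 Y0.000
G1 X13.000 Y0.000
G1 X13.000 Y10.000
G1 X4.000 Y10.000
G1 X4.000 Y24.000
G1 X0.000 Y24.000
G1 X0.000 Y0.000
; layer 4
G0 Z12.000
G0 X0.000 Y0.000
G1 X13.000 Y0.000
G1 X13.000 Y10.000
G1 X4.000 Y10.000
G1 X4.000 Y24.000
G1 X0.000 Y24.000
G1 X0.000 Y0.000
M2 ; end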